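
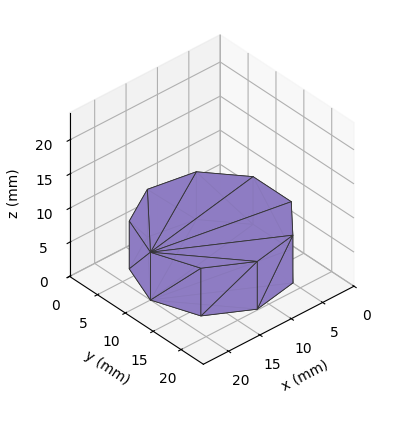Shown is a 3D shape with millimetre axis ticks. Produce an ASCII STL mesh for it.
Reading the render: the shape is a regular 9-sided prism (a cylinder approximated with 9 flat sides), circumscribed radius ≈ 10 mm, height ≈ 7 mm (dimensions read to the nearest mm from the axis ticks). For the STL, each face is triangulated and given an outward normal.

solid part
  facet normal 0.0000 0.0000 -1.0000
    outer loop
      vertex 11.736 19.848 0.000
      vertex 17.660 16.428 0.000
      vertex 20.000 10.000 0.000
    endloop
  endfacet
  facet normal 0.0000 0.0000 -1.0000
    outer loop
      vertex 5.000 18.660 0.000
      vertex 11.736 19.848 0.000
      vertex 20.000 10.000 0.000
    endloop
  endfacet
  facet normal 0.0000 0.0000 -1.0000
    outer loop
      vertex 0.603 13.420 0.000
      vertex 5.000 18.660 0.000
      vertex 20.000 10.000 0.000
    endloop
  endfacet
  facet normal 0.0000 0.0000 -1.0000
    outer loop
      vertex 0.603 6.580 0.000
      vertex 0.603 13.420 0.000
      vertex 20.000 10.000 0.000
    endloop
  endfacet
  facet normal 0.0000 0.0000 -1.0000
    outer loop
      vertex 5.000 1.340 0.000
      vertex 0.603 6.580 0.000
      vertex 20.000 10.000 0.000
    endloop
  endfacet
  facet normal 0.0000 0.0000 -1.0000
    outer loop
      vertex 11.736 0.152 0.000
      vertex 5.000 1.340 0.000
      vertex 20.000 10.000 0.000
    endloop
  endfacet
  facet normal 0.0000 0.0000 -1.0000
    outer loop
      vertex 17.660 3.572 0.000
      vertex 11.736 0.152 0.000
      vertex 20.000 10.000 0.000
    endloop
  endfacet
  facet normal 0.0000 0.0000 1.0000
    outer loop
      vertex 20.000 10.000 7.000
      vertex 17.660 16.428 7.000
      vertex 11.736 19.848 7.000
    endloop
  endfacet
  facet normal 0.0000 0.0000 1.0000
    outer loop
      vertex 20.000 10.000 7.000
      vertex 11.736 19.848 7.000
      vertex 5.000 18.660 7.000
    endloop
  endfacet
  facet normal 0.0000 0.0000 1.0000
    outer loop
      vertex 20.000 10.000 7.000
      vertex 5.000 18.660 7.000
      vertex 0.603 13.420 7.000
    endloop
  endfacet
  facet normal 0.0000 0.0000 1.0000
    outer loop
      vertex 20.000 10.000 7.000
      vertex 0.603 13.420 7.000
      vertex 0.603 6.580 7.000
    endloop
  endfacet
  facet normal 0.0000 0.0000 1.0000
    outer loop
      vertex 20.000 10.000 7.000
      vertex 0.603 6.580 7.000
      vertex 5.000 1.340 7.000
    endloop
  endfacet
  facet normal 0.0000 0.0000 1.0000
    outer loop
      vertex 20.000 10.000 7.000
      vertex 5.000 1.340 7.000
      vertex 11.736 0.152 7.000
    endloop
  endfacet
  facet normal 0.0000 0.0000 1.0000
    outer loop
      vertex 20.000 10.000 7.000
      vertex 11.736 0.152 7.000
      vertex 17.660 3.572 7.000
    endloop
  endfacet
  facet normal 0.9397 0.3421 0.0000
    outer loop
      vertex 20.000 10.000 0.000
      vertex 17.660 16.428 0.000
      vertex 17.660 16.428 7.000
    endloop
  endfacet
  facet normal 0.9397 0.3421 0.0000
    outer loop
      vertex 20.000 10.000 0.000
      vertex 17.660 16.428 7.000
      vertex 20.000 10.000 7.000
    endloop
  endfacet
  facet normal 0.5000 0.8660 0.0000
    outer loop
      vertex 17.660 16.428 0.000
      vertex 11.736 19.848 0.000
      vertex 11.736 19.848 7.000
    endloop
  endfacet
  facet normal 0.5000 0.8660 0.0000
    outer loop
      vertex 17.660 16.428 0.000
      vertex 11.736 19.848 7.000
      vertex 17.660 16.428 7.000
    endloop
  endfacet
  facet normal -0.1737 0.9848 0.0000
    outer loop
      vertex 11.736 19.848 0.000
      vertex 5.000 18.660 0.000
      vertex 5.000 18.660 7.000
    endloop
  endfacet
  facet normal -0.1737 0.9848 0.0000
    outer loop
      vertex 11.736 19.848 0.000
      vertex 5.000 18.660 7.000
      vertex 11.736 19.848 7.000
    endloop
  endfacet
  facet normal -0.7660 0.6428 0.0000
    outer loop
      vertex 5.000 18.660 0.000
      vertex 0.603 13.420 0.000
      vertex 0.603 13.420 7.000
    endloop
  endfacet
  facet normal -0.7660 0.6428 0.0000
    outer loop
      vertex 5.000 18.660 0.000
      vertex 0.603 13.420 7.000
      vertex 5.000 18.660 7.000
    endloop
  endfacet
  facet normal -1.0000 0.0000 0.0000
    outer loop
      vertex 0.603 13.420 0.000
      vertex 0.603 6.580 0.000
      vertex 0.603 6.580 7.000
    endloop
  endfacet
  facet normal -1.0000 0.0000 0.0000
    outer loop
      vertex 0.603 13.420 0.000
      vertex 0.603 6.580 7.000
      vertex 0.603 13.420 7.000
    endloop
  endfacet
  facet normal -0.7660 -0.6428 0.0000
    outer loop
      vertex 0.603 6.580 0.000
      vertex 5.000 1.340 0.000
      vertex 5.000 1.340 7.000
    endloop
  endfacet
  facet normal -0.7660 -0.6428 0.0000
    outer loop
      vertex 0.603 6.580 0.000
      vertex 5.000 1.340 7.000
      vertex 0.603 6.580 7.000
    endloop
  endfacet
  facet normal -0.1737 -0.9848 0.0000
    outer loop
      vertex 5.000 1.340 0.000
      vertex 11.736 0.152 0.000
      vertex 11.736 0.152 7.000
    endloop
  endfacet
  facet normal -0.1737 -0.9848 0.0000
    outer loop
      vertex 5.000 1.340 0.000
      vertex 11.736 0.152 7.000
      vertex 5.000 1.340 7.000
    endloop
  endfacet
  facet normal 0.5000 -0.8660 0.0000
    outer loop
      vertex 11.736 0.152 0.000
      vertex 17.660 3.572 0.000
      vertex 17.660 3.572 7.000
    endloop
  endfacet
  facet normal 0.5000 -0.8660 0.0000
    outer loop
      vertex 11.736 0.152 0.000
      vertex 17.660 3.572 7.000
      vertex 11.736 0.152 7.000
    endloop
  endfacet
  facet normal 0.9397 -0.3421 0.0000
    outer loop
      vertex 17.660 3.572 0.000
      vertex 20.000 10.000 0.000
      vertex 20.000 10.000 7.000
    endloop
  endfacet
  facet normal 0.9397 -0.3421 0.0000
    outer loop
      vertex 17.660 3.572 0.000
      vertex 20.000 10.000 7.000
      vertex 17.660 3.572 7.000
    endloop
  endfacet
endsolid part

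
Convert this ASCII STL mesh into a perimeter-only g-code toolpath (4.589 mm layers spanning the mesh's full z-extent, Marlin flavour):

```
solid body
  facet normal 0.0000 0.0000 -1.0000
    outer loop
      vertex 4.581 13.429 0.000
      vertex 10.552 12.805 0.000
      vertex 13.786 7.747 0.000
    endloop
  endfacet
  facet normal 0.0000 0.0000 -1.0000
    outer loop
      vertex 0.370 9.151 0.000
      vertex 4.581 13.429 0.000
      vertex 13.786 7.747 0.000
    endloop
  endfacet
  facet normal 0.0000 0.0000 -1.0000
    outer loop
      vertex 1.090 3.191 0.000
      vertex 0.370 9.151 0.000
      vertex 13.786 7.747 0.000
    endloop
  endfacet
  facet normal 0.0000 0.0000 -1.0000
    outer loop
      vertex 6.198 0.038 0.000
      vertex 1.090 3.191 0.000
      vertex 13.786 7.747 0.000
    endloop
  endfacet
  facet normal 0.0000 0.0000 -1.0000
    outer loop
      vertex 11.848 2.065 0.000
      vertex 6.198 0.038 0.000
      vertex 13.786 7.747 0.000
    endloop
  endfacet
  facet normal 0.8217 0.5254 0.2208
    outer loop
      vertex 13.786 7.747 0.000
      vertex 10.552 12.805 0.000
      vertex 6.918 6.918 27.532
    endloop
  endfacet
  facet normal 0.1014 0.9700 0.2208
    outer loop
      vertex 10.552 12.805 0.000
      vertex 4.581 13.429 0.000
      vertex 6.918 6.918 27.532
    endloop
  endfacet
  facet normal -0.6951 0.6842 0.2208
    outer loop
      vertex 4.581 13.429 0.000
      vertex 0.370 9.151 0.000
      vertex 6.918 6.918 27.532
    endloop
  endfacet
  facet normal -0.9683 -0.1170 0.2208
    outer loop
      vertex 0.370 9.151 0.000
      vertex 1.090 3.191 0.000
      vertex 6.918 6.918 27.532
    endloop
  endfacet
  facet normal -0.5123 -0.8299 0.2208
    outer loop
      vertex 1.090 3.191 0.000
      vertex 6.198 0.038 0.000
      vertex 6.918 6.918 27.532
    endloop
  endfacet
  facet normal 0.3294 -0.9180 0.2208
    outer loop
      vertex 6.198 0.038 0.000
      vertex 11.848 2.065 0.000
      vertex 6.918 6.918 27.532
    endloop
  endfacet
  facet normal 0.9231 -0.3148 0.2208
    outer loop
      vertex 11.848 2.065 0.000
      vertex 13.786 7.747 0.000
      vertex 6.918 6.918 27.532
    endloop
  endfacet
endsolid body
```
; perimeter-only toolpath
G21 ; units = mm
G90 ; absolute positioning
G28 ; home
; layer 1
G0 Z4.589
G0 X12.641 Y7.609
G1 X9.946 Y11.824
G1 X4.971 Y12.344
G1 X1.461 Y8.779
G1 X2.061 Y3.812
G1 X6.318 Y1.185
G1 X11.026 Y2.874
G1 X12.641 Y7.609
; layer 2
G0 Z9.177
G0 X11.497 Y7.471
G1 X9.341 Y10.843
G1 X5.360 Y11.259
G1 X2.553 Y8.407
G1 X3.033 Y4.433
G1 X6.438 Y2.331
G1 X10.205 Y3.683
G1 X11.497 Y7.471
; layer 3
G0 Z13.766
G0 X10.352 Y7.332
G1 X8.735 Y9.861
G1 X5.750 Y10.174
G1 X3.644 Y8.034
G1 X4.004 Y5.054
G1 X6.558 Y3.478
G1 X9.383 Y4.492
G1 X10.352 Y7.332
; layer 4
G0 Z18.355
G0 X9.207 Y7.194
G1 X8.129 Y8.880
G1 X6.139 Y9.088
G1 X4.735 Y7.662
G1 X4.975 Y5.676
G1 X6.678 Y4.625
G1 X8.561 Y5.300
G1 X9.207 Y7.194
; layer 5
G0 Z22.943
G0 X8.063 Y7.056
G1 X7.524 Y7.899
G1 X6.529 Y8.003
G1 X5.827 Y7.290
G1 X5.947 Y6.297
G1 X6.798 Y5.771
G1 X7.740 Y6.109
G1 X8.063 Y7.056
M2 ; end

The solid is a regular 7-sided pyramid, base circumscribed radius ≈ 6.92 mm, apex at z ≈ 27.5 mm. Slicing at Δz = 4.589 mm — 6 equal slices spanning the solid's height, so layer i sits at z = i·h/6 — gives 5 non-empty perimeters. Each is a 7-segment closed polygon; G0 lifts to the layer z and rapids to the start vertex, then G1 traces the edges. The cross-section shrinks linearly with z (the slice at the apex is degenerate and omitted).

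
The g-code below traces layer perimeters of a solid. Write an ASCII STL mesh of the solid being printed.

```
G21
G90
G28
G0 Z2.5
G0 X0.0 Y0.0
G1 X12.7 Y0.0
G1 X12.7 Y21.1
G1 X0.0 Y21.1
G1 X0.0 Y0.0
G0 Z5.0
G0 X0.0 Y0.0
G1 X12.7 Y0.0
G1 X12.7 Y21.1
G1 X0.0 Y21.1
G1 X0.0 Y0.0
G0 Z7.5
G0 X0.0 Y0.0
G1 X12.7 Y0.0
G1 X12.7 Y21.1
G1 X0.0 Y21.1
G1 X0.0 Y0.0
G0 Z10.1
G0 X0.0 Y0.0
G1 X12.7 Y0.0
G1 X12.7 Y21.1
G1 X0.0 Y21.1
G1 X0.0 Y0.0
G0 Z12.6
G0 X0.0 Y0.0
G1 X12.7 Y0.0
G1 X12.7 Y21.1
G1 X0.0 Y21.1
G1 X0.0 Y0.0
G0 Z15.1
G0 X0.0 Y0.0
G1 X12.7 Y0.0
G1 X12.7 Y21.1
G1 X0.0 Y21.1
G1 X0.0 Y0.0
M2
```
solid part
  facet normal 0.0000 0.0000 -1.0000
    outer loop
      vertex 12.7 21.1 0.0
      vertex 12.7 0.0 0.0
      vertex 0.0 0.0 0.0
    endloop
  endfacet
  facet normal 0.0000 0.0000 -1.0000
    outer loop
      vertex 0.0 21.1 0.0
      vertex 12.7 21.1 0.0
      vertex 0.0 0.0 0.0
    endloop
  endfacet
  facet normal 0.0000 0.0000 1.0000
    outer loop
      vertex 0.0 0.0 15.1
      vertex 12.7 0.0 15.1
      vertex 12.7 21.1 15.1
    endloop
  endfacet
  facet normal 0.0000 0.0000 1.0000
    outer loop
      vertex 0.0 0.0 15.1
      vertex 12.7 21.1 15.1
      vertex 0.0 21.1 15.1
    endloop
  endfacet
  facet normal 0.0000 -1.0000 0.0000
    outer loop
      vertex 0.0 0.0 0.0
      vertex 12.7 0.0 0.0
      vertex 12.7 0.0 15.1
    endloop
  endfacet
  facet normal 0.0000 -1.0000 0.0000
    outer loop
      vertex 0.0 0.0 0.0
      vertex 12.7 0.0 15.1
      vertex 0.0 0.0 15.1
    endloop
  endfacet
  facet normal 0.0000 1.0000 0.0000
    outer loop
      vertex 12.7 21.1 15.1
      vertex 12.7 21.1 0.0
      vertex 0.0 21.1 0.0
    endloop
  endfacet
  facet normal 0.0000 1.0000 0.0000
    outer loop
      vertex 0.0 21.1 15.1
      vertex 12.7 21.1 15.1
      vertex 0.0 21.1 0.0
    endloop
  endfacet
  facet normal -1.0000 0.0000 0.0000
    outer loop
      vertex 0.0 21.1 15.1
      vertex 0.0 21.1 0.0
      vertex 0.0 0.0 0.0
    endloop
  endfacet
  facet normal -1.0000 0.0000 0.0000
    outer loop
      vertex 0.0 0.0 15.1
      vertex 0.0 21.1 15.1
      vertex 0.0 0.0 0.0
    endloop
  endfacet
  facet normal 1.0000 0.0000 0.0000
    outer loop
      vertex 12.7 0.0 0.0
      vertex 12.7 21.1 0.0
      vertex 12.7 21.1 15.1
    endloop
  endfacet
  facet normal 1.0000 0.0000 0.0000
    outer loop
      vertex 12.7 0.0 0.0
      vertex 12.7 21.1 15.1
      vertex 12.7 0.0 15.1
    endloop
  endfacet
endsolid part

The G0 Z moves step by Δz≈2.5 mm. Every layer's G1 loop is the same polygon, so the solid is a straight extrusion of it from z=0 to z≈15.1. Closing with flat bottom and top caps and triangulating gives 12 facets — a rectangular box, roughly 12.7 × 21.1 mm footprint and 15.1 mm tall.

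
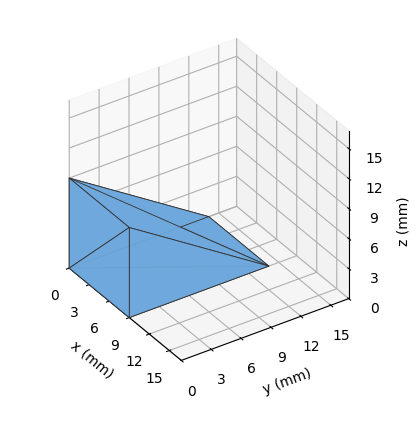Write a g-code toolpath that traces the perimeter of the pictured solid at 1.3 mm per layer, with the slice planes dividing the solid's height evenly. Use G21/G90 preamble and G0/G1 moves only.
Reading the render: the shape is a wedge (ramp): 9 × 14 mm base, rising to 9 mm along the y=0 edge and sloping linearly to z=0 at y=14 (dimensions read to the nearest mm from the axis ticks). For the g-code, the solid's height is divided into equal slices at the stated Δz and each level perimeter traced with G1 moves after a G0 lift.

; perimeter-only toolpath
G21 ; units = mm
G90 ; absolute positioning
G28 ; home
; layer 1
G0 Z1.3
G0 X0.0 Y0.0
G1 X9.0 Y0.0
G1 X9.0 Y12.0
G1 X0.0 Y12.0
G1 X0.0 Y0.0
; layer 2
G0 Z2.6
G0 X0.0 Y0.0
G1 X9.0 Y0.0
G1 X9.0 Y10.0
G1 X0.0 Y10.0
G1 X0.0 Y0.0
; layer 3
G0 Z3.9
G0 X0.0 Y0.0
G1 X9.0 Y0.0
G1 X9.0 Y8.0
G1 X0.0 Y8.0
G1 X0.0 Y0.0
; layer 4
G0 Z5.1
G0 X0.0 Y0.0
G1 X9.0 Y0.0
G1 X9.0 Y6.0
G1 X0.0 Y6.0
G1 X0.0 Y0.0
; layer 5
G0 Z6.4
G0 X0.0 Y0.0
G1 X9.0 Y0.0
G1 X9.0 Y4.0
G1 X0.0 Y4.0
G1 X0.0 Y0.0
; layer 6
G0 Z7.7
G0 X0.0 Y0.0
G1 X9.0 Y0.0
G1 X9.0 Y2.0
G1 X0.0 Y2.0
G1 X0.0 Y0.0
M2 ; end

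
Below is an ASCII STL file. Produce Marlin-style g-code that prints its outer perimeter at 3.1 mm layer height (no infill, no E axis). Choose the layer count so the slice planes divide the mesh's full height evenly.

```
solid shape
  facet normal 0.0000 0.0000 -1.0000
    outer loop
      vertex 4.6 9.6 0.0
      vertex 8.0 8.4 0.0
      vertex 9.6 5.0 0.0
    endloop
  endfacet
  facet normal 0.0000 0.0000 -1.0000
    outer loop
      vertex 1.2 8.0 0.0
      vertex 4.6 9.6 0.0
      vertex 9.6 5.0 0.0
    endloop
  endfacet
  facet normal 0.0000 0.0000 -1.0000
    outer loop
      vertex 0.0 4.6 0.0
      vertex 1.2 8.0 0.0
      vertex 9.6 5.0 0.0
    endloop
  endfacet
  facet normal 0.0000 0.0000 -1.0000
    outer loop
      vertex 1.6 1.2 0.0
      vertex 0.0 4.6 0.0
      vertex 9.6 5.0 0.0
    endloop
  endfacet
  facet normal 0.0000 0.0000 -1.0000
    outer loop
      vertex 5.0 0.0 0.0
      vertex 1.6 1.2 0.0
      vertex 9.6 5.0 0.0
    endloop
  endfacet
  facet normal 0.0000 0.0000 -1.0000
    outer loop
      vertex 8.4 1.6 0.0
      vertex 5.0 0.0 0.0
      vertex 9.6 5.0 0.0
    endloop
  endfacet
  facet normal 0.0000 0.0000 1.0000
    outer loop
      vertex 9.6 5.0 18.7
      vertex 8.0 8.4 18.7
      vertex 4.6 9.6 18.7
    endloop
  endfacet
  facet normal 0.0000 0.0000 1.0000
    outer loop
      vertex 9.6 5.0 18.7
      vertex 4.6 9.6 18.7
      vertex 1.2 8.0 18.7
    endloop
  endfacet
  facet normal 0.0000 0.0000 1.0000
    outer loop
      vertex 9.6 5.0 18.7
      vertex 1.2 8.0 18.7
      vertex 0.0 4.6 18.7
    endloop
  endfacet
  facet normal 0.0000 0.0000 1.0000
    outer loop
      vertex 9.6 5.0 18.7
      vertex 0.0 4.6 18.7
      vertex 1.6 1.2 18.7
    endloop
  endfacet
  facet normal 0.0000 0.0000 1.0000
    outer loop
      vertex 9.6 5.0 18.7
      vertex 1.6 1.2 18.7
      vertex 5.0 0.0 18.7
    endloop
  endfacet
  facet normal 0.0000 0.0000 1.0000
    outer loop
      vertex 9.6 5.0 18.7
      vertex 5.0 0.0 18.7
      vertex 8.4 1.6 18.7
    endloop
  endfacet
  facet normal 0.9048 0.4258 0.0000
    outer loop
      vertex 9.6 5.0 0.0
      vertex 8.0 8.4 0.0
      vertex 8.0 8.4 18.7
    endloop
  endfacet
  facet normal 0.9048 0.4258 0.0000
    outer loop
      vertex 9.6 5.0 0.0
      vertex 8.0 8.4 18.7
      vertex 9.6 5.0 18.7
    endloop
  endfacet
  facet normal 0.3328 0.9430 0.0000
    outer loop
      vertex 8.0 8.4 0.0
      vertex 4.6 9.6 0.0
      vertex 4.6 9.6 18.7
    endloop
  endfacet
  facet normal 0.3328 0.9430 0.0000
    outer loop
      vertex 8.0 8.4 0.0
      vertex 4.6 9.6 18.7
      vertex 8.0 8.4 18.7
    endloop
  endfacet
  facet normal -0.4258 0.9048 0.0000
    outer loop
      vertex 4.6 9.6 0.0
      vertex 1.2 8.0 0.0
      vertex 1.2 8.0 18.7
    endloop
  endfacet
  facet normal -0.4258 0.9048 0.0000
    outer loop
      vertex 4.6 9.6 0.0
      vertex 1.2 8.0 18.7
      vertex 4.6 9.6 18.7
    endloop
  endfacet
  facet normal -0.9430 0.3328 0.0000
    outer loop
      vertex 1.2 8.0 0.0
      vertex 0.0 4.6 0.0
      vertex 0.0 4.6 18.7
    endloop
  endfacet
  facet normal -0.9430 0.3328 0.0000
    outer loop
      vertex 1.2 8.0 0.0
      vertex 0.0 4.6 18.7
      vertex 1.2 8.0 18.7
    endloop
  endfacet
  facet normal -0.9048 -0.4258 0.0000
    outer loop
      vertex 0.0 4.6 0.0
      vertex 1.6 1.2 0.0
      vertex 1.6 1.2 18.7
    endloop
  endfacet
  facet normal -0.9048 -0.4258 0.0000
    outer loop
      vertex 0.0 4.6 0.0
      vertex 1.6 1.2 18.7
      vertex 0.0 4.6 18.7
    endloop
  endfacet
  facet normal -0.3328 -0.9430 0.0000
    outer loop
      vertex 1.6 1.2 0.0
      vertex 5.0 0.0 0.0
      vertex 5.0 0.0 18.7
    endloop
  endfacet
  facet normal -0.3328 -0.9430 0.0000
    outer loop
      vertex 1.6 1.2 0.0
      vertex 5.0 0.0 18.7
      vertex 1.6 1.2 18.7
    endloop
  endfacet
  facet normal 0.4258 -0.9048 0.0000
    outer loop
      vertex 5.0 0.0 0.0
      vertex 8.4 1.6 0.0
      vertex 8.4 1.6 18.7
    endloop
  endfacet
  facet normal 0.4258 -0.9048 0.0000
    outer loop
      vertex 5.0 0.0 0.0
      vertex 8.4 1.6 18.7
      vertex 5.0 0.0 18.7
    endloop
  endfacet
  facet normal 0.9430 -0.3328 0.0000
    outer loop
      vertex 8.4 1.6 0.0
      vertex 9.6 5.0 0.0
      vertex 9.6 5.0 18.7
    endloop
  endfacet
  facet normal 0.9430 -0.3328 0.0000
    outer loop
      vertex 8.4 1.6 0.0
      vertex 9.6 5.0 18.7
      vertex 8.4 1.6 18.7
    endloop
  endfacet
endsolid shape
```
; perimeter-only toolpath
G21 ; units = mm
G90 ; absolute positioning
G28 ; home
; layer 1
G0 Z3.1
G0 X9.6 Y5.0
G1 X8.0 Y8.4
G1 X4.6 Y9.6
G1 X1.2 Y8.0
G1 X0.0 Y4.6
G1 X1.6 Y1.2
G1 X5.0 Y0.0
G1 X8.4 Y1.6
G1 X9.6 Y5.0
; layer 2
G0 Z6.2
G0 X9.6 Y5.0
G1 X8.0 Y8.4
G1 X4.6 Y9.6
G1 X1.2 Y8.0
G1 X0.0 Y4.6
G1 X1.6 Y1.2
G1 X5.0 Y0.0
G1 X8.4 Y1.6
G1 X9.6 Y5.0
; layer 3
G0 Z9.3
G0 X9.6 Y5.0
G1 X8.0 Y8.4
G1 X4.6 Y9.6
G1 X1.2 Y8.0
G1 X0.0 Y4.6
G1 X1.6 Y1.2
G1 X5.0 Y0.0
G1 X8.4 Y1.6
G1 X9.6 Y5.0
; layer 4
G0 Z12.5
G0 X9.6 Y5.0
G1 X8.0 Y8.4
G1 X4.6 Y9.6
G1 X1.2 Y8.0
G1 X0.0 Y4.6
G1 X1.6 Y1.2
G1 X5.0 Y0.0
G1 X8.4 Y1.6
G1 X9.6 Y5.0
; layer 5
G0 Z15.6
G0 X9.6 Y5.0
G1 X8.0 Y8.4
G1 X4.6 Y9.6
G1 X1.2 Y8.0
G1 X0.0 Y4.6
G1 X1.6 Y1.2
G1 X5.0 Y0.0
G1 X8.4 Y1.6
G1 X9.6 Y5.0
; layer 6
G0 Z18.7
G0 X9.6 Y5.0
G1 X8.0 Y8.4
G1 X4.6 Y9.6
G1 X1.2 Y8.0
G1 X0.0 Y4.6
G1 X1.6 Y1.2
G1 X5.0 Y0.0
G1 X8.4 Y1.6
G1 X9.6 Y5.0
M2 ; end

The solid is a regular 8-sided prism (a cylinder approximated with 8 flat sides), circumscribed radius ≈ 4.8 mm, height ≈ 18.7 mm. Slicing at Δz = 3.1 mm — 6 equal slices spanning the solid's height, so layer i sits at z = i·h/6 — gives 6 non-empty perimeters. Each is a 8-segment closed polygon; G0 lifts to the layer z and rapids to the start vertex, then G1 traces the edges.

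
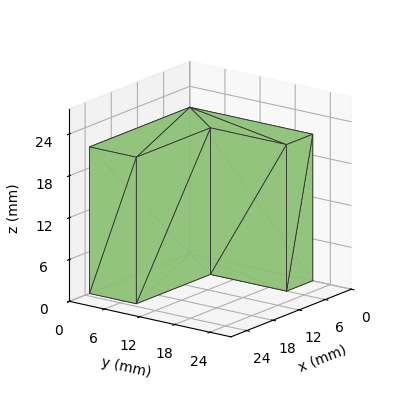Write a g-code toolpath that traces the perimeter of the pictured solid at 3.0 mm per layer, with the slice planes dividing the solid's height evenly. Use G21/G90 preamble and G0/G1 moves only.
Reading the render: the shape is an L-shaped prism: outer 23 × 21 mm, arm thicknesses ≈ 8 mm (horizontal) and 6 mm (vertical), extruded 21 mm in z (dimensions read to the nearest mm from the axis ticks). For the g-code, the solid's height is divided into equal slices at the stated Δz and each level perimeter traced with G1 moves after a G0 lift.

; perimeter-only toolpath
G21 ; units = mm
G90 ; absolute positioning
G28 ; home
; layer 1
G0 Z3.0
G0 X0.0 Y0.0
G1 X23.0 Y0.0
G1 X23.0 Y8.0
G1 X6.0 Y8.0
G1 X6.0 Y21.0
G1 X0.0 Y21.0
G1 X0.0 Y0.0
; layer 2
G0 Z6.0
G0 X0.0 Y0.0
G1 X23.0 Y0.0
G1 X23.0 Y8.0
G1 X6.0 Y8.0
G1 X6.0 Y21.0
G1 X0.0 Y21.0
G1 X0.0 Y0.0
; layer 3
G0 Z9.0
G0 X0.0 Y0.0
G1 X23.0 Y0.0
G1 X23.0 Y8.0
G1 X6.0 Y8.0
G1 X6.0 Y21.0
G1 X0.0 Y21.0
G1 X0.0 Y0.0
; layer 4
G0 Z12.0
G0 X0.0 Y0.0
G1 X23.0 Y0.0
G1 X23.0 Y8.0
G1 X6.0 Y8.0
G1 X6.0 Y21.0
G1 X0.0 Y21.0
G1 X0.0 Y0.0
; layer 5
G0 Z15.0
G0 X0.0 Y0.0
G1 X23.0 Y0.0
G1 X23.0 Y8.0
G1 X6.0 Y8.0
G1 X6.0 Y21.0
G1 X0.0 Y21.0
G1 X0.0 Y0.0
; layer 6
G0 Z18.0
G0 X0.0 Y0.0
G1 X23.0 Y0.0
G1 X23.0 Y8.0
G1 X6.0 Y8.0
G1 X6.0 Y21.0
G1 X0.0 Y21.0
G1 X0.0 Y0.0
; layer 7
G0 Z21.0
G0 X0.0 Y0.0
G1 X23.0 Y0.0
G1 X23.0 Y8.0
G1 X6.0 Y8.0
G1 X6.0 Y21.0
G1 X0.0 Y21.0
G1 X0.0 Y0.0
M2 ; end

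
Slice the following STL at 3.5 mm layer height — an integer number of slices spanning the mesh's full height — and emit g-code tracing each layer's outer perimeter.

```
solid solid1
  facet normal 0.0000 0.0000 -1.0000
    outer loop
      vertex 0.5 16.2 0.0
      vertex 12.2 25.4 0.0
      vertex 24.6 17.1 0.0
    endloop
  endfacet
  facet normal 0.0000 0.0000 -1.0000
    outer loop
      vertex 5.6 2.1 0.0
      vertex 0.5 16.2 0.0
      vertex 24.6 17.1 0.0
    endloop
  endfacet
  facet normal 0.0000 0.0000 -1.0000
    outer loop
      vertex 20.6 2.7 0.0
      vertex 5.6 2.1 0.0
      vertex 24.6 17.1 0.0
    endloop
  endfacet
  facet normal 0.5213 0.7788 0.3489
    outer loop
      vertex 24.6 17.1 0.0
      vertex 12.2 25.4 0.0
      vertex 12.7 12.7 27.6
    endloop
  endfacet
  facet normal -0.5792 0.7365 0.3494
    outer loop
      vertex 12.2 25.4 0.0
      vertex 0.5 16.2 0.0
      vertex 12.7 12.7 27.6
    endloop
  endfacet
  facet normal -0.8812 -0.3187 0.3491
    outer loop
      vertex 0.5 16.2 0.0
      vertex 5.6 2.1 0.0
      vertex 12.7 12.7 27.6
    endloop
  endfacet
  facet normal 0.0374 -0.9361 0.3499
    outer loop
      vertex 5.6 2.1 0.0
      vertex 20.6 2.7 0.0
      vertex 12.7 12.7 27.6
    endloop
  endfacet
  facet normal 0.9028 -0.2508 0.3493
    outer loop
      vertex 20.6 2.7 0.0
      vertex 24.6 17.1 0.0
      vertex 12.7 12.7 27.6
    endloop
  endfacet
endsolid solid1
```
; perimeter-only toolpath
G21 ; units = mm
G90 ; absolute positioning
G28 ; home
; layer 1
G0 Z3.5
G0 X23.1 Y16.6
G1 X12.3 Y23.8
G1 X2.0 Y15.8
G1 X6.5 Y3.4
G1 X19.6 Y4.0
G1 X23.1 Y16.6
; layer 2
G0 Z6.9
G0 X21.6 Y16.0
G1 X12.3 Y22.2
G1 X3.5 Y15.3
G1 X7.4 Y4.8
G1 X18.6 Y5.2
G1 X21.6 Y16.0
; layer 3
G0 Z10.4
G0 X20.1 Y15.4
G1 X12.4 Y20.6
G1 X5.1 Y14.9
G1 X8.3 Y6.1
G1 X17.6 Y6.4
G1 X20.1 Y15.4
; layer 4
G0 Z13.8
G0 X18.6 Y14.9
G1 X12.4 Y19.0
G1 X6.6 Y14.4
G1 X9.1 Y7.4
G1 X16.6 Y7.7
G1 X18.6 Y14.9
; layer 5
G0 Z17.2
G0 X17.2 Y14.4
G1 X12.5 Y17.5
G1 X8.1 Y14.0
G1 X10.0 Y8.7
G1 X15.7 Y8.9
G1 X17.2 Y14.4
; layer 6
G0 Z20.7
G0 X15.7 Y13.8
G1 X12.6 Y15.9
G1 X9.7 Y13.6
G1 X10.9 Y10.1
G1 X14.7 Y10.2
G1 X15.7 Y13.8
; layer 7
G0 Z24.2
G0 X14.2 Y13.2
G1 X12.6 Y14.3
G1 X11.2 Y13.1
G1 X11.8 Y11.4
G1 X13.7 Y11.4
G1 X14.2 Y13.2
M2 ; end

The solid is a regular 5-sided pyramid, base circumscribed radius ≈ 12.7 mm, apex at z ≈ 27.6 mm. Slicing at Δz = 3.5 mm — 8 equal slices spanning the solid's height, so layer i sits at z = i·h/8 — gives 7 non-empty perimeters. Each is a 5-segment closed polygon; G0 lifts to the layer z and rapids to the start vertex, then G1 traces the edges. The cross-section shrinks linearly with z (the slice at the apex is degenerate and omitted).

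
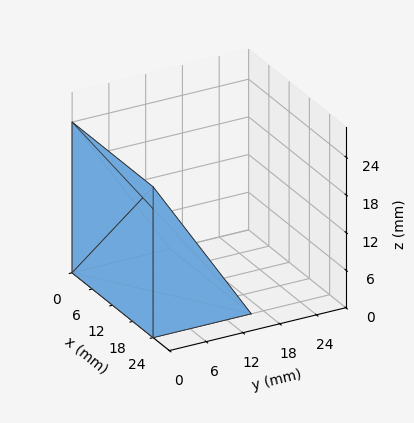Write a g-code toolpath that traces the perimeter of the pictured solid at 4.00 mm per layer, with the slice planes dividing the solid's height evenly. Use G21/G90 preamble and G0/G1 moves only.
Reading the render: the shape is a wedge (ramp): 24 × 16 mm base, rising to 24 mm along the y=0 edge and sloping linearly to z=0 at y=16 (dimensions read to the nearest mm from the axis ticks). For the g-code, the solid's height is divided into equal slices at the stated Δz and each level perimeter traced with G1 moves after a G0 lift.

; perimeter-only toolpath
G21 ; units = mm
G90 ; absolute positioning
G28 ; home
; layer 1
G0 Z4.00
G0 X0.00 Y0.00
G1 X24.00 Y0.00
G1 X24.00 Y13.33
G1 X0.00 Y13.33
G1 X0.00 Y0.00
; layer 2
G0 Z8.00
G0 X0.00 Y0.00
G1 X24.00 Y0.00
G1 X24.00 Y10.67
G1 X0.00 Y10.67
G1 X0.00 Y0.00
; layer 3
G0 Z12.00
G0 X0.00 Y0.00
G1 X24.00 Y0.00
G1 X24.00 Y8.00
G1 X0.00 Y8.00
G1 X0.00 Y0.00
; layer 4
G0 Z16.00
G0 X0.00 Y0.00
G1 X24.00 Y0.00
G1 X24.00 Y5.33
G1 X0.00 Y5.33
G1 X0.00 Y0.00
; layer 5
G0 Z20.00
G0 X0.00 Y0.00
G1 X24.00 Y0.00
G1 X24.00 Y2.67
G1 X0.00 Y2.67
G1 X0.00 Y0.00
M2 ; end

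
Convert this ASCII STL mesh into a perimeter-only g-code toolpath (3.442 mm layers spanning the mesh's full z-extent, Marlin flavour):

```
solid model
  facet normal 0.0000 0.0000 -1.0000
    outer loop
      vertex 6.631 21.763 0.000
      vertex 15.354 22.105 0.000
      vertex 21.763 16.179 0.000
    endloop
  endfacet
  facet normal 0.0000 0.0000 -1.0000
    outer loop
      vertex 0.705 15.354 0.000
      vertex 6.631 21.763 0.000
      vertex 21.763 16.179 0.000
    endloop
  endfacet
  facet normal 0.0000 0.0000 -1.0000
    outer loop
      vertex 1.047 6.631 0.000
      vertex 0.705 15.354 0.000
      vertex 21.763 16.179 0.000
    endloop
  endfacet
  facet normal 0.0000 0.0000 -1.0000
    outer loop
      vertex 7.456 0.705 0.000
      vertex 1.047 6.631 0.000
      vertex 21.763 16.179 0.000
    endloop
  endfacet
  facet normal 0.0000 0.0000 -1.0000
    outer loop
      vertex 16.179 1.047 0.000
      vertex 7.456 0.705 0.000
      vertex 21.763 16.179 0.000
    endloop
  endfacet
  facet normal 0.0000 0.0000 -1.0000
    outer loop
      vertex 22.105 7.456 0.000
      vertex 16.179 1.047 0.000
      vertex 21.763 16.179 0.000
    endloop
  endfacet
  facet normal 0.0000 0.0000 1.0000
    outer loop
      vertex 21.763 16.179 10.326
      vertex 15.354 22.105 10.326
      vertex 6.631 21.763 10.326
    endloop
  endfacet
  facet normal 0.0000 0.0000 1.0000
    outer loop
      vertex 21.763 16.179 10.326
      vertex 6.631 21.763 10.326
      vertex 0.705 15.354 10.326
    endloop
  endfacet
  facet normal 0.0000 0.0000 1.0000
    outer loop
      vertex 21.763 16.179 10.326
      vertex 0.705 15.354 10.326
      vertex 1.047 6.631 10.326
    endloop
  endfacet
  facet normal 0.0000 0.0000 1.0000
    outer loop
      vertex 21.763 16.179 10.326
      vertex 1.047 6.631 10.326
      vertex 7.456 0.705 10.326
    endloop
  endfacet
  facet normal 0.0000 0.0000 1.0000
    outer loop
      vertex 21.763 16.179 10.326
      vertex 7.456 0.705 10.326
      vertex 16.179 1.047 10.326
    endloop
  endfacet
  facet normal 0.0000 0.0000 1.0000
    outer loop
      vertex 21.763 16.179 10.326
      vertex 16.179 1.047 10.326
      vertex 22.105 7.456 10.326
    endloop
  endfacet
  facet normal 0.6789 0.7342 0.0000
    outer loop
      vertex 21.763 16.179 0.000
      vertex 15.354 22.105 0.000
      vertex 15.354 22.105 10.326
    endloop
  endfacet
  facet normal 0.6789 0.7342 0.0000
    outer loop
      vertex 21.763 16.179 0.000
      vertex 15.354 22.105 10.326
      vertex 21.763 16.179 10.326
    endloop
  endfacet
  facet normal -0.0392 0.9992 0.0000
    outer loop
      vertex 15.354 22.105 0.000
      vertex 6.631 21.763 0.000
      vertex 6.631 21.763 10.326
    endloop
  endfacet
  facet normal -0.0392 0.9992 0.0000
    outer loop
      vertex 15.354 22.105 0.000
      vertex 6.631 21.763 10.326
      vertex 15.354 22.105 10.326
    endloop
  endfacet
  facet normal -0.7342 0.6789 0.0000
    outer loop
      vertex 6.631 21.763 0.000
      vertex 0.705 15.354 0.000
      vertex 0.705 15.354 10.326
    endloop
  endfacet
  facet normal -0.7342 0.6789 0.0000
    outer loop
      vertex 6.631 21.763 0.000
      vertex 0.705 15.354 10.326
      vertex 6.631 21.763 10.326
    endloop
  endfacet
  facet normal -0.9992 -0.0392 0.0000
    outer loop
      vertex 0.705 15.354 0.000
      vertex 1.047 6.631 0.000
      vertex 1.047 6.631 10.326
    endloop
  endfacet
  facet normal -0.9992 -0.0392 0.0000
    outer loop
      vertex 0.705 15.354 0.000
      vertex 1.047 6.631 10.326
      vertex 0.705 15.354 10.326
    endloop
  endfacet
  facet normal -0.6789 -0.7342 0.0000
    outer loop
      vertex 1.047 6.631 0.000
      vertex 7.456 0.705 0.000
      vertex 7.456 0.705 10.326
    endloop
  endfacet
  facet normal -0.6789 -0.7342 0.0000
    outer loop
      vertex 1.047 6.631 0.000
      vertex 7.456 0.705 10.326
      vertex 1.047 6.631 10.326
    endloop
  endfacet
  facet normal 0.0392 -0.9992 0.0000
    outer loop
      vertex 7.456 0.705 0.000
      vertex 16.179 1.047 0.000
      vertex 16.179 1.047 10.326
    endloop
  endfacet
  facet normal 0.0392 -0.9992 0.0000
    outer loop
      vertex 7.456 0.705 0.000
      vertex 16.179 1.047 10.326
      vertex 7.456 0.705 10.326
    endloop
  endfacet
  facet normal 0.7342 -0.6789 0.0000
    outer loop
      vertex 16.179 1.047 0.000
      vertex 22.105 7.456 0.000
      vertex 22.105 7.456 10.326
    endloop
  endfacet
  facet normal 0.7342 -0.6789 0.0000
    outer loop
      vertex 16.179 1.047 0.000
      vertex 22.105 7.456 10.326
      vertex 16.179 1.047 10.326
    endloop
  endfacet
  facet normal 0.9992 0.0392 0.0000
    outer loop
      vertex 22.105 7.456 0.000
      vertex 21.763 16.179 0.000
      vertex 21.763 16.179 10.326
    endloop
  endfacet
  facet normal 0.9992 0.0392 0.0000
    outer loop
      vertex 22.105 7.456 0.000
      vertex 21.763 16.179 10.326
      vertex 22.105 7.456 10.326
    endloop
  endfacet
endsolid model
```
; perimeter-only toolpath
G21 ; units = mm
G90 ; absolute positioning
G28 ; home
; layer 1
G0 Z3.442
G0 X21.763 Y16.179
G1 X15.354 Y22.105
G1 X6.631 Y21.763
G1 X0.705 Y15.354
G1 X1.047 Y6.631
G1 X7.456 Y0.705
G1 X16.179 Y1.047
G1 X22.105 Y7.456
G1 X21.763 Y16.179
; layer 2
G0 Z6.884
G0 X21.763 Y16.179
G1 X15.354 Y22.105
G1 X6.631 Y21.763
G1 X0.705 Y15.354
G1 X1.047 Y6.631
G1 X7.456 Y0.705
G1 X16.179 Y1.047
G1 X22.105 Y7.456
G1 X21.763 Y16.179
; layer 3
G0 Z10.326
G0 X21.763 Y16.179
G1 X15.354 Y22.105
G1 X6.631 Y21.763
G1 X0.705 Y15.354
G1 X1.047 Y6.631
G1 X7.456 Y0.705
G1 X16.179 Y1.047
G1 X22.105 Y7.456
G1 X21.763 Y16.179
M2 ; end

The solid is a regular 8-sided prism (a cylinder approximated with 8 flat sides), circumscribed radius ≈ 11.4 mm, height ≈ 10.3 mm. Slicing at Δz = 3.442 mm — 3 equal slices spanning the solid's height, so layer i sits at z = i·h/3 — gives 3 non-empty perimeters. Each is a 8-segment closed polygon; G0 lifts to the layer z and rapids to the start vertex, then G1 traces the edges.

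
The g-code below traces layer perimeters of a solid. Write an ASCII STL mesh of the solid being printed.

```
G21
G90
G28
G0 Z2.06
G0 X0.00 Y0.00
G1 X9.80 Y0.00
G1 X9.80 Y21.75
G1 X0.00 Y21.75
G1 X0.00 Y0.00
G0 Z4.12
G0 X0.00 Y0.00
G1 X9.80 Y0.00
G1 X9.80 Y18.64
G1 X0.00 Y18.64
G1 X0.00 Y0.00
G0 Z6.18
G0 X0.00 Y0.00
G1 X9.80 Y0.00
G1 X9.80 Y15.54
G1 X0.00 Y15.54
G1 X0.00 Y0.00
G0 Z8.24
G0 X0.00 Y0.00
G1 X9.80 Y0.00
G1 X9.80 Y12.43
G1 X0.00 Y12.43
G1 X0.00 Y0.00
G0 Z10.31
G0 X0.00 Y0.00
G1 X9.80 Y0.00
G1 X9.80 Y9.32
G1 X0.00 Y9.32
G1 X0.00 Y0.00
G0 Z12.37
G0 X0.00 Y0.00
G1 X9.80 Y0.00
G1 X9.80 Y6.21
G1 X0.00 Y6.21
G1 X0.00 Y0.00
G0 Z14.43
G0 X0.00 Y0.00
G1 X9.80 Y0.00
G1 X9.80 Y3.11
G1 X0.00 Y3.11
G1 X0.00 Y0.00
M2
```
solid part
  facet normal 0.0000 0.0000 -1.0000
    outer loop
      vertex 9.80 24.86 0.00
      vertex 9.80 0.00 0.00
      vertex 0.00 0.00 0.00
    endloop
  endfacet
  facet normal 0.0000 0.0000 -1.0000
    outer loop
      vertex 0.00 24.86 0.00
      vertex 9.80 24.86 0.00
      vertex 0.00 0.00 0.00
    endloop
  endfacet
  facet normal 0.0000 -1.0000 0.0000
    outer loop
      vertex 0.00 0.00 0.00
      vertex 9.80 0.00 0.00
      vertex 9.80 0.00 16.49
    endloop
  endfacet
  facet normal 0.0000 -1.0000 0.0000
    outer loop
      vertex 0.00 0.00 0.00
      vertex 9.80 0.00 16.49
      vertex 0.00 0.00 16.49
    endloop
  endfacet
  facet normal 0.0000 0.5528 0.8333
    outer loop
      vertex 0.00 0.00 16.49
      vertex 9.80 0.00 16.49
      vertex 9.80 24.86 0.00
    endloop
  endfacet
  facet normal 0.0000 0.5528 0.8333
    outer loop
      vertex 0.00 0.00 16.49
      vertex 9.80 24.86 0.00
      vertex 0.00 24.86 0.00
    endloop
  endfacet
  facet normal -1.0000 0.0000 0.0000
    outer loop
      vertex 0.00 0.00 16.49
      vertex 0.00 24.86 0.00
      vertex 0.00 0.00 0.00
    endloop
  endfacet
  facet normal 1.0000 0.0000 0.0000
    outer loop
      vertex 9.80 0.00 0.00
      vertex 9.80 24.86 0.00
      vertex 9.80 0.00 16.49
    endloop
  endfacet
endsolid part

The G0 Z moves step by Δz≈2.06 mm. The G1 loops shrink linearly with z, so the solid tapers from its base footprint up to z≈16.5. Closing with a flat bottom cap and the tapered top and triangulating gives 8 facets — a wedge (ramp): 9.8 × 24.9 mm base, rising to 16.5 mm along the y=0 edge and sloping linearly to z=0 at y=24.9.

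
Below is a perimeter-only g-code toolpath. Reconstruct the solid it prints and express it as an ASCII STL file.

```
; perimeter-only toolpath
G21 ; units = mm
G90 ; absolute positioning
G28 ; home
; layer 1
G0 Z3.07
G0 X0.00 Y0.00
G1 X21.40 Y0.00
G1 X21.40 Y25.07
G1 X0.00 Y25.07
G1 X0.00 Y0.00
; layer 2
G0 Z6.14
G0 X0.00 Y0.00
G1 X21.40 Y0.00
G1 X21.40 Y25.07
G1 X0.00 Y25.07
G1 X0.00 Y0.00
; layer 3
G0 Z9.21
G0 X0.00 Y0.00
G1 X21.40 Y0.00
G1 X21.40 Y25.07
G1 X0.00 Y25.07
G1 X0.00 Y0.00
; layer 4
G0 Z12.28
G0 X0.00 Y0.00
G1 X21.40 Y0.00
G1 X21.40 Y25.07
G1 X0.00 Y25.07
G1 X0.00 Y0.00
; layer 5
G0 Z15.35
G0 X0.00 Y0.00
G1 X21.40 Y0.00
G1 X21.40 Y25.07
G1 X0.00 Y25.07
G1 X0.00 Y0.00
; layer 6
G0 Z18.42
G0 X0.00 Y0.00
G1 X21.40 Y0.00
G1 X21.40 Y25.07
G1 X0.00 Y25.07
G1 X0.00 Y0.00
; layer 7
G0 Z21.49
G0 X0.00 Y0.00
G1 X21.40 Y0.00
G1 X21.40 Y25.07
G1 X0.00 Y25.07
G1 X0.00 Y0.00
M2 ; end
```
solid part
  facet normal 0.0000 0.0000 -1.0000
    outer loop
      vertex 21.40 25.07 0.00
      vertex 21.40 0.00 0.00
      vertex 0.00 0.00 0.00
    endloop
  endfacet
  facet normal 0.0000 0.0000 -1.0000
    outer loop
      vertex 0.00 25.07 0.00
      vertex 21.40 25.07 0.00
      vertex 0.00 0.00 0.00
    endloop
  endfacet
  facet normal 0.0000 0.0000 1.0000
    outer loop
      vertex 0.00 0.00 21.49
      vertex 21.40 0.00 21.49
      vertex 21.40 25.07 21.49
    endloop
  endfacet
  facet normal 0.0000 0.0000 1.0000
    outer loop
      vertex 0.00 0.00 21.49
      vertex 21.40 25.07 21.49
      vertex 0.00 25.07 21.49
    endloop
  endfacet
  facet normal 0.0000 -1.0000 0.0000
    outer loop
      vertex 0.00 0.00 0.00
      vertex 21.40 0.00 0.00
      vertex 21.40 0.00 21.49
    endloop
  endfacet
  facet normal 0.0000 -1.0000 0.0000
    outer loop
      vertex 0.00 0.00 0.00
      vertex 21.40 0.00 21.49
      vertex 0.00 0.00 21.49
    endloop
  endfacet
  facet normal 0.0000 1.0000 0.0000
    outer loop
      vertex 21.40 25.07 21.49
      vertex 21.40 25.07 0.00
      vertex 0.00 25.07 0.00
    endloop
  endfacet
  facet normal 0.0000 1.0000 0.0000
    outer loop
      vertex 0.00 25.07 21.49
      vertex 21.40 25.07 21.49
      vertex 0.00 25.07 0.00
    endloop
  endfacet
  facet normal -1.0000 0.0000 0.0000
    outer loop
      vertex 0.00 25.07 21.49
      vertex 0.00 25.07 0.00
      vertex 0.00 0.00 0.00
    endloop
  endfacet
  facet normal -1.0000 0.0000 0.0000
    outer loop
      vertex 0.00 0.00 21.49
      vertex 0.00 25.07 21.49
      vertex 0.00 0.00 0.00
    endloop
  endfacet
  facet normal 1.0000 0.0000 0.0000
    outer loop
      vertex 21.40 0.00 0.00
      vertex 21.40 25.07 0.00
      vertex 21.40 25.07 21.49
    endloop
  endfacet
  facet normal 1.0000 0.0000 0.0000
    outer loop
      vertex 21.40 0.00 0.00
      vertex 21.40 25.07 21.49
      vertex 21.40 0.00 21.49
    endloop
  endfacet
endsolid part

The G0 Z moves step by Δz≈3.07 mm. Every layer's G1 loop is the same polygon, so the solid is a straight extrusion of it from z=0 to z≈21.5. Closing with flat bottom and top caps and triangulating gives 12 facets — a rectangular box, roughly 21.4 × 25.1 mm footprint and 21.5 mm tall.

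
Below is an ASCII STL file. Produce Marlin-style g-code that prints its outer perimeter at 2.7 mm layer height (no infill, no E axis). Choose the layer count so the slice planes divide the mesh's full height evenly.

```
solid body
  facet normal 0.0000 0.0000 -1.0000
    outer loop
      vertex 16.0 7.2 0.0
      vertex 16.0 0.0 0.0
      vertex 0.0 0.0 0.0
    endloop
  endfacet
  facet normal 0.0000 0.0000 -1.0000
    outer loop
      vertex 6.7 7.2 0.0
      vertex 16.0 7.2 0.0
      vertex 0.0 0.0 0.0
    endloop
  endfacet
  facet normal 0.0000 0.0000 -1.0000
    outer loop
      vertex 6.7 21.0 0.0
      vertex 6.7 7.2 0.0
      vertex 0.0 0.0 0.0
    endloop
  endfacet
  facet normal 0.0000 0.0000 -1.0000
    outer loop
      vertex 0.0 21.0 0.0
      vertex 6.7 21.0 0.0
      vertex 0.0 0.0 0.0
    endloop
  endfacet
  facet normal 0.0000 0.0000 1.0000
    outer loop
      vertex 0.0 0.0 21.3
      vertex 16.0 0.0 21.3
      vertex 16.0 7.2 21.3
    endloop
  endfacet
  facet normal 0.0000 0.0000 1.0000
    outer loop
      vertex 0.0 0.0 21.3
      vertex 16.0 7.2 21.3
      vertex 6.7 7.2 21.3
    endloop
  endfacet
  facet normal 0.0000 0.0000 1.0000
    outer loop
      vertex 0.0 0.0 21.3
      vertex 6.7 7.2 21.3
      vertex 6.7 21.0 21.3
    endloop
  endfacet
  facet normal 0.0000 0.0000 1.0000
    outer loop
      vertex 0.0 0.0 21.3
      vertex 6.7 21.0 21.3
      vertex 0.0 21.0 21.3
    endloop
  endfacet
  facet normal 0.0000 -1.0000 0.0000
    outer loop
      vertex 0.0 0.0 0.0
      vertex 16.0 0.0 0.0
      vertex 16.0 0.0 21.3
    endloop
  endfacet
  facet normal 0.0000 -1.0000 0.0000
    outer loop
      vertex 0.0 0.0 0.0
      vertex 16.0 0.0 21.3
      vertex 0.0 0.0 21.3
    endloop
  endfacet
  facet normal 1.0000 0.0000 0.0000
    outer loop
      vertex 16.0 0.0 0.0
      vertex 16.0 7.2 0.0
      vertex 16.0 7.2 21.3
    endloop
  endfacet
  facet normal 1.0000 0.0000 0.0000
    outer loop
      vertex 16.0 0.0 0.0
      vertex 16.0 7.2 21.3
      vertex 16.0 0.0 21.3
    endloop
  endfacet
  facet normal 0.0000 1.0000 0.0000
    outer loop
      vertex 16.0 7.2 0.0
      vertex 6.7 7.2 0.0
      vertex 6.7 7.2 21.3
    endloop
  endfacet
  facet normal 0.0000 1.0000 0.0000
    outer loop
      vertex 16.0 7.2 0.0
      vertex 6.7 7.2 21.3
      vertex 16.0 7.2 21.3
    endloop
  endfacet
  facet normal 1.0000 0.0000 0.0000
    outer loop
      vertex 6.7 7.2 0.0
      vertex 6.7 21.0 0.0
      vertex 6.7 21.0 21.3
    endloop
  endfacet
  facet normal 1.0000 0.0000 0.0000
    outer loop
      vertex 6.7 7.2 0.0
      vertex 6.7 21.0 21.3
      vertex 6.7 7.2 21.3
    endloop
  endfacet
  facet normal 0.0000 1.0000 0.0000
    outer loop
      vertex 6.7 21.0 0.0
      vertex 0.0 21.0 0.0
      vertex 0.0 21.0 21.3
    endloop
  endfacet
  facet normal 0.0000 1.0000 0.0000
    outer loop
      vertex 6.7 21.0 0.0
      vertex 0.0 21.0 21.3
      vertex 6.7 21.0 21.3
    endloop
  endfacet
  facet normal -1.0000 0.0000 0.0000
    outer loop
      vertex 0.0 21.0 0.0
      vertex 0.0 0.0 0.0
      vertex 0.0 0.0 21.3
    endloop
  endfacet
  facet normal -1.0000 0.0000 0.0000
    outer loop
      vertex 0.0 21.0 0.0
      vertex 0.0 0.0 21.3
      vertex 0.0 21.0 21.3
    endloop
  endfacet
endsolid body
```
; perimeter-only toolpath
G21 ; units = mm
G90 ; absolute positioning
G28 ; home
; layer 1
G0 Z2.7
G0 X0.0 Y0.0
G1 X16.0 Y0.0
G1 X16.0 Y7.2
G1 X6.7 Y7.2
G1 X6.7 Y21.0
G1 X0.0 Y21.0
G1 X0.0 Y0.0
; layer 2
G0 Z5.3
G0 X0.0 Y0.0
G1 X16.0 Y0.0
G1 X16.0 Y7.2
G1 X6.7 Y7.2
G1 X6.7 Y21.0
G1 X0.0 Y21.0
G1 X0.0 Y0.0
; layer 3
G0 Z8.0
G0 X0.0 Y0.0
G1 X16.0 Y0.0
G1 X16.0 Y7.2
G1 X6.7 Y7.2
G1 X6.7 Y21.0
G1 X0.0 Y21.0
G1 X0.0 Y0.0
; layer 4
G0 Z10.7
G0 X0.0 Y0.0
G1 X16.0 Y0.0
G1 X16.0 Y7.2
G1 X6.7 Y7.2
G1 X6.7 Y21.0
G1 X0.0 Y21.0
G1 X0.0 Y0.0
; layer 5
G0 Z13.3
G0 X0.0 Y0.0
G1 X16.0 Y0.0
G1 X16.0 Y7.2
G1 X6.7 Y7.2
G1 X6.7 Y21.0
G1 X0.0 Y21.0
G1 X0.0 Y0.0
; layer 6
G0 Z16.0
G0 X0.0 Y0.0
G1 X16.0 Y0.0
G1 X16.0 Y7.2
G1 X6.7 Y7.2
G1 X6.7 Y21.0
G1 X0.0 Y21.0
G1 X0.0 Y0.0
; layer 7
G0 Z18.6
G0 X0.0 Y0.0
G1 X16.0 Y0.0
G1 X16.0 Y7.2
G1 X6.7 Y7.2
G1 X6.7 Y21.0
G1 X0.0 Y21.0
G1 X0.0 Y0.0
; layer 8
G0 Z21.3
G0 X0.0 Y0.0
G1 X16.0 Y0.0
G1 X16.0 Y7.2
G1 X6.7 Y7.2
G1 X6.7 Y21.0
G1 X0.0 Y21.0
G1 X0.0 Y0.0
M2 ; end

The solid is an L-shaped prism: outer 16 × 21 mm, arm thicknesses ≈ 7.2 mm (horizontal) and 6.7 mm (vertical), extruded 21.3 mm in z. Slicing at Δz = 2.7 mm — 8 equal slices spanning the solid's height, so layer i sits at z = i·h/8 — gives 8 non-empty perimeters. Each is a 6-segment closed polygon; G0 lifts to the layer z and rapids to the start vertex, then G1 traces the edges.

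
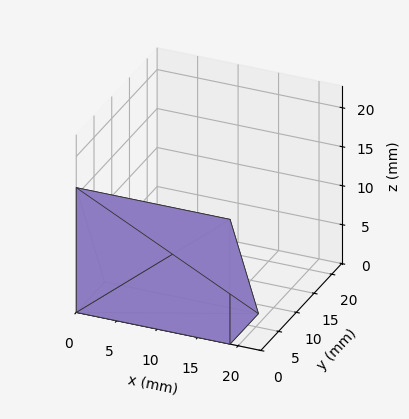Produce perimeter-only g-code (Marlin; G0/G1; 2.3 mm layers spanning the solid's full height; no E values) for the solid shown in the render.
Reading the render: the shape is a wedge (ramp): 19 × 8 mm base, rising to 16 mm along the y=0 edge and sloping linearly to z=0 at y=8 (dimensions read to the nearest mm from the axis ticks). For the g-code, the solid's height is divided into equal slices at the stated Δz and each level perimeter traced with G1 moves after a G0 lift.

; perimeter-only toolpath
G21 ; units = mm
G90 ; absolute positioning
G28 ; home
; layer 1
G0 Z2.3
G0 X0.0 Y0.0
G1 X19.0 Y0.0
G1 X19.0 Y6.9
G1 X0.0 Y6.9
G1 X0.0 Y0.0
; layer 2
G0 Z4.6
G0 X0.0 Y0.0
G1 X19.0 Y0.0
G1 X19.0 Y5.7
G1 X0.0 Y5.7
G1 X0.0 Y0.0
; layer 3
G0 Z6.9
G0 X0.0 Y0.0
G1 X19.0 Y0.0
G1 X19.0 Y4.6
G1 X0.0 Y4.6
G1 X0.0 Y0.0
; layer 4
G0 Z9.1
G0 X0.0 Y0.0
G1 X19.0 Y0.0
G1 X19.0 Y3.4
G1 X0.0 Y3.4
G1 X0.0 Y0.0
; layer 5
G0 Z11.4
G0 X0.0 Y0.0
G1 X19.0 Y0.0
G1 X19.0 Y2.3
G1 X0.0 Y2.3
G1 X0.0 Y0.0
; layer 6
G0 Z13.7
G0 X0.0 Y0.0
G1 X19.0 Y0.0
G1 X19.0 Y1.1
G1 X0.0 Y1.1
G1 X0.0 Y0.0
M2 ; end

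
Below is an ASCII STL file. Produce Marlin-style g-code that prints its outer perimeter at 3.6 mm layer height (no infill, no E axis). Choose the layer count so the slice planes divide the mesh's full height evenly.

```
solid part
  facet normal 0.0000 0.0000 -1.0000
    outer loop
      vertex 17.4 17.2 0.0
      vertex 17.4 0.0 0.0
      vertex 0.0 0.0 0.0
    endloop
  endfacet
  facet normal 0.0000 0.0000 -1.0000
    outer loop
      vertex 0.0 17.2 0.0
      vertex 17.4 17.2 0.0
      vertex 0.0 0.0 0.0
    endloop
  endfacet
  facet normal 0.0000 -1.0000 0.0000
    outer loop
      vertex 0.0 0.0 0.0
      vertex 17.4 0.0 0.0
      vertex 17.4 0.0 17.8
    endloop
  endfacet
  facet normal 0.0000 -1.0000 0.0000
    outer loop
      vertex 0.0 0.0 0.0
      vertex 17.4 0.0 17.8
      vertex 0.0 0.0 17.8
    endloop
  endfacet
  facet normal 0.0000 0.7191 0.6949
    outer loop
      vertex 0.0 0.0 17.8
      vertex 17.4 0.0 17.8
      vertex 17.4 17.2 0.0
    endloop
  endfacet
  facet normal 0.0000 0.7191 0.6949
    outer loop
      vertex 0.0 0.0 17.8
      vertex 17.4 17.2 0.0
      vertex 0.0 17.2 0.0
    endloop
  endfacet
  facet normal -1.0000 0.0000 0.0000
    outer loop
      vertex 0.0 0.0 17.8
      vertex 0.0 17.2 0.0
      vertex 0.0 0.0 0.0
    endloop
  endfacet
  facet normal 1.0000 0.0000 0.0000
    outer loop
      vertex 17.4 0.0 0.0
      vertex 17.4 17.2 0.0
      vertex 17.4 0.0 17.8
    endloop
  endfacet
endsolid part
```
; perimeter-only toolpath
G21 ; units = mm
G90 ; absolute positioning
G28 ; home
; layer 1
G0 Z3.6
G0 X0.0 Y0.0
G1 X17.4 Y0.0
G1 X17.4 Y13.8
G1 X0.0 Y13.8
G1 X0.0 Y0.0
; layer 2
G0 Z7.1
G0 X0.0 Y0.0
G1 X17.4 Y0.0
G1 X17.4 Y10.3
G1 X0.0 Y10.3
G1 X0.0 Y0.0
; layer 3
G0 Z10.7
G0 X0.0 Y0.0
G1 X17.4 Y0.0
G1 X17.4 Y6.9
G1 X0.0 Y6.9
G1 X0.0 Y0.0
; layer 4
G0 Z14.2
G0 X0.0 Y0.0
G1 X17.4 Y0.0
G1 X17.4 Y3.4
G1 X0.0 Y3.4
G1 X0.0 Y0.0
M2 ; end

The solid is a wedge (ramp): 17.4 × 17.2 mm base, rising to 17.8 mm along the y=0 edge and sloping linearly to z=0 at y=17.2. Slicing at Δz = 3.6 mm — 5 equal slices spanning the solid's height, so layer i sits at z = i·h/5 — gives 4 non-empty perimeters. Each is a 4-segment closed polygon; G0 lifts to the layer z and rapids to the start vertex, then G1 traces the edges. The cross-section shrinks linearly with z (the slice at the apex is degenerate and omitted).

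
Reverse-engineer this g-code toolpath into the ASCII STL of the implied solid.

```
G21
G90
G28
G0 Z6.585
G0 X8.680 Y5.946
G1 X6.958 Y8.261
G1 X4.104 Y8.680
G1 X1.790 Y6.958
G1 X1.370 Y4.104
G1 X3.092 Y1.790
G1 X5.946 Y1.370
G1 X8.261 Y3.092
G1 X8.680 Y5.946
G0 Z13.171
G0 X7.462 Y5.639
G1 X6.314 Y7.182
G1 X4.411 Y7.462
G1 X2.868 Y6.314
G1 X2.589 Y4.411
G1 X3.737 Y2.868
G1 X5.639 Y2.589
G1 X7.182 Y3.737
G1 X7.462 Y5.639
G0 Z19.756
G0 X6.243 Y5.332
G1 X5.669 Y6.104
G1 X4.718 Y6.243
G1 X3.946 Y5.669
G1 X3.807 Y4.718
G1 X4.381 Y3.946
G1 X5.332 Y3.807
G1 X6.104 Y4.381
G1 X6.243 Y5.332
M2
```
solid part
  facet normal 0.0000 0.0000 -1.0000
    outer loop
      vertex 3.797 9.898 0.000
      vertex 7.602 9.339 0.000
      vertex 9.898 6.253 0.000
    endloop
  endfacet
  facet normal 0.0000 0.0000 -1.0000
    outer loop
      vertex 0.711 7.602 0.000
      vertex 3.797 9.898 0.000
      vertex 9.898 6.253 0.000
    endloop
  endfacet
  facet normal 0.0000 0.0000 -1.0000
    outer loop
      vertex 0.152 3.797 0.000
      vertex 0.711 7.602 0.000
      vertex 9.898 6.253 0.000
    endloop
  endfacet
  facet normal 0.0000 0.0000 -1.0000
    outer loop
      vertex 2.448 0.711 0.000
      vertex 0.152 3.797 0.000
      vertex 9.898 6.253 0.000
    endloop
  endfacet
  facet normal 0.0000 0.0000 -1.0000
    outer loop
      vertex 6.253 0.152 0.000
      vertex 2.448 0.711 0.000
      vertex 9.898 6.253 0.000
    endloop
  endfacet
  facet normal 0.0000 0.0000 -1.0000
    outer loop
      vertex 9.339 2.448 0.000
      vertex 6.253 0.152 0.000
      vertex 9.898 6.253 0.000
    endloop
  endfacet
  facet normal 0.7901 0.5879 0.1736
    outer loop
      vertex 9.898 6.253 0.000
      vertex 7.602 9.339 0.000
      vertex 5.025 5.025 26.341
    endloop
  endfacet
  facet normal 0.1431 0.9744 0.1736
    outer loop
      vertex 7.602 9.339 0.000
      vertex 3.797 9.898 0.000
      vertex 5.025 5.025 26.341
    endloop
  endfacet
  facet normal -0.5879 0.7901 0.1736
    outer loop
      vertex 3.797 9.898 0.000
      vertex 0.711 7.602 0.000
      vertex 5.025 5.025 26.341
    endloop
  endfacet
  facet normal -0.9744 0.1431 0.1736
    outer loop
      vertex 0.711 7.602 0.000
      vertex 0.152 3.797 0.000
      vertex 5.025 5.025 26.341
    endloop
  endfacet
  facet normal -0.7901 -0.5879 0.1736
    outer loop
      vertex 0.152 3.797 0.000
      vertex 2.448 0.711 0.000
      vertex 5.025 5.025 26.341
    endloop
  endfacet
  facet normal -0.1431 -0.9744 0.1736
    outer loop
      vertex 2.448 0.711 0.000
      vertex 6.253 0.152 0.000
      vertex 5.025 5.025 26.341
    endloop
  endfacet
  facet normal 0.5879 -0.7901 0.1736
    outer loop
      vertex 6.253 0.152 0.000
      vertex 9.339 2.448 0.000
      vertex 5.025 5.025 26.341
    endloop
  endfacet
  facet normal 0.9744 -0.1431 0.1736
    outer loop
      vertex 9.339 2.448 0.000
      vertex 9.898 6.253 0.000
      vertex 5.025 5.025 26.341
    endloop
  endfacet
endsolid part

The G0 Z moves step by Δz≈6.585 mm. The G1 loops shrink linearly with z, so the solid tapers from its base footprint up to z≈26.3. Closing with a flat bottom cap and the tapered top and triangulating gives 14 facets — a regular 8-sided pyramid, base circumscribed radius ≈ 5.03 mm, apex at z ≈ 26.3 mm.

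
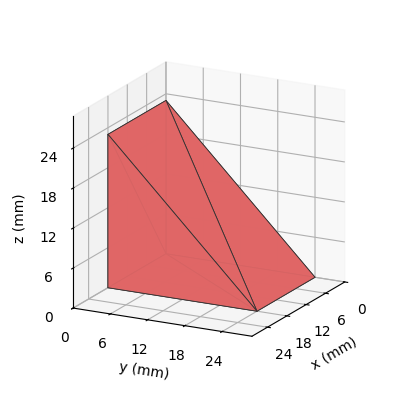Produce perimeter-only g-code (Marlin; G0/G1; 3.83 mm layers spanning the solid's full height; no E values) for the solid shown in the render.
Reading the render: the shape is a wedge (ramp): 18 × 24 mm base, rising to 23 mm along the y=0 edge and sloping linearly to z=0 at y=24 (dimensions read to the nearest mm from the axis ticks). For the g-code, the solid's height is divided into equal slices at the stated Δz and each level perimeter traced with G1 moves after a G0 lift.

; perimeter-only toolpath
G21 ; units = mm
G90 ; absolute positioning
G28 ; home
; layer 1
G0 Z3.83
G0 X0.00 Y0.00
G1 X18.00 Y0.00
G1 X18.00 Y20.00
G1 X0.00 Y20.00
G1 X0.00 Y0.00
; layer 2
G0 Z7.67
G0 X0.00 Y0.00
G1 X18.00 Y0.00
G1 X18.00 Y16.00
G1 X0.00 Y16.00
G1 X0.00 Y0.00
; layer 3
G0 Z11.50
G0 X0.00 Y0.00
G1 X18.00 Y0.00
G1 X18.00 Y12.00
G1 X0.00 Y12.00
G1 X0.00 Y0.00
; layer 4
G0 Z15.33
G0 X0.00 Y0.00
G1 X18.00 Y0.00
G1 X18.00 Y8.00
G1 X0.00 Y8.00
G1 X0.00 Y0.00
; layer 5
G0 Z19.17
G0 X0.00 Y0.00
G1 X18.00 Y0.00
G1 X18.00 Y4.00
G1 X0.00 Y4.00
G1 X0.00 Y0.00
M2 ; end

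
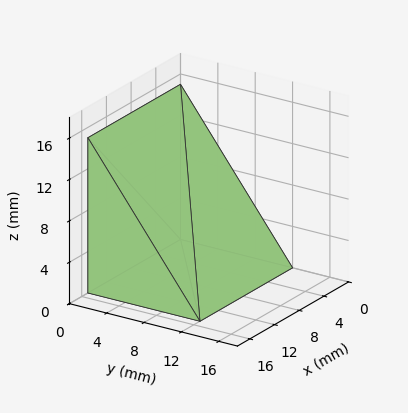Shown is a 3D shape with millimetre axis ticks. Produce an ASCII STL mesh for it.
Reading the render: the shape is a wedge (ramp): 15 × 12 mm base, rising to 15 mm along the y=0 edge and sloping linearly to z=0 at y=12 (dimensions read to the nearest mm from the axis ticks). For the STL, each face is triangulated and given an outward normal.

solid part
  facet normal 0.0000 0.0000 -1.0000
    outer loop
      vertex 15.00 12.00 0.00
      vertex 15.00 0.00 0.00
      vertex 0.00 0.00 0.00
    endloop
  endfacet
  facet normal 0.0000 0.0000 -1.0000
    outer loop
      vertex 0.00 12.00 0.00
      vertex 15.00 12.00 0.00
      vertex 0.00 0.00 0.00
    endloop
  endfacet
  facet normal 0.0000 -1.0000 0.0000
    outer loop
      vertex 0.00 0.00 0.00
      vertex 15.00 0.00 0.00
      vertex 15.00 0.00 15.00
    endloop
  endfacet
  facet normal 0.0000 -1.0000 0.0000
    outer loop
      vertex 0.00 0.00 0.00
      vertex 15.00 0.00 15.00
      vertex 0.00 0.00 15.00
    endloop
  endfacet
  facet normal 0.0000 0.7809 0.6247
    outer loop
      vertex 0.00 0.00 15.00
      vertex 15.00 0.00 15.00
      vertex 15.00 12.00 0.00
    endloop
  endfacet
  facet normal 0.0000 0.7809 0.6247
    outer loop
      vertex 0.00 0.00 15.00
      vertex 15.00 12.00 0.00
      vertex 0.00 12.00 0.00
    endloop
  endfacet
  facet normal -1.0000 0.0000 0.0000
    outer loop
      vertex 0.00 0.00 15.00
      vertex 0.00 12.00 0.00
      vertex 0.00 0.00 0.00
    endloop
  endfacet
  facet normal 1.0000 0.0000 0.0000
    outer loop
      vertex 15.00 0.00 0.00
      vertex 15.00 12.00 0.00
      vertex 15.00 0.00 15.00
    endloop
  endfacet
endsolid part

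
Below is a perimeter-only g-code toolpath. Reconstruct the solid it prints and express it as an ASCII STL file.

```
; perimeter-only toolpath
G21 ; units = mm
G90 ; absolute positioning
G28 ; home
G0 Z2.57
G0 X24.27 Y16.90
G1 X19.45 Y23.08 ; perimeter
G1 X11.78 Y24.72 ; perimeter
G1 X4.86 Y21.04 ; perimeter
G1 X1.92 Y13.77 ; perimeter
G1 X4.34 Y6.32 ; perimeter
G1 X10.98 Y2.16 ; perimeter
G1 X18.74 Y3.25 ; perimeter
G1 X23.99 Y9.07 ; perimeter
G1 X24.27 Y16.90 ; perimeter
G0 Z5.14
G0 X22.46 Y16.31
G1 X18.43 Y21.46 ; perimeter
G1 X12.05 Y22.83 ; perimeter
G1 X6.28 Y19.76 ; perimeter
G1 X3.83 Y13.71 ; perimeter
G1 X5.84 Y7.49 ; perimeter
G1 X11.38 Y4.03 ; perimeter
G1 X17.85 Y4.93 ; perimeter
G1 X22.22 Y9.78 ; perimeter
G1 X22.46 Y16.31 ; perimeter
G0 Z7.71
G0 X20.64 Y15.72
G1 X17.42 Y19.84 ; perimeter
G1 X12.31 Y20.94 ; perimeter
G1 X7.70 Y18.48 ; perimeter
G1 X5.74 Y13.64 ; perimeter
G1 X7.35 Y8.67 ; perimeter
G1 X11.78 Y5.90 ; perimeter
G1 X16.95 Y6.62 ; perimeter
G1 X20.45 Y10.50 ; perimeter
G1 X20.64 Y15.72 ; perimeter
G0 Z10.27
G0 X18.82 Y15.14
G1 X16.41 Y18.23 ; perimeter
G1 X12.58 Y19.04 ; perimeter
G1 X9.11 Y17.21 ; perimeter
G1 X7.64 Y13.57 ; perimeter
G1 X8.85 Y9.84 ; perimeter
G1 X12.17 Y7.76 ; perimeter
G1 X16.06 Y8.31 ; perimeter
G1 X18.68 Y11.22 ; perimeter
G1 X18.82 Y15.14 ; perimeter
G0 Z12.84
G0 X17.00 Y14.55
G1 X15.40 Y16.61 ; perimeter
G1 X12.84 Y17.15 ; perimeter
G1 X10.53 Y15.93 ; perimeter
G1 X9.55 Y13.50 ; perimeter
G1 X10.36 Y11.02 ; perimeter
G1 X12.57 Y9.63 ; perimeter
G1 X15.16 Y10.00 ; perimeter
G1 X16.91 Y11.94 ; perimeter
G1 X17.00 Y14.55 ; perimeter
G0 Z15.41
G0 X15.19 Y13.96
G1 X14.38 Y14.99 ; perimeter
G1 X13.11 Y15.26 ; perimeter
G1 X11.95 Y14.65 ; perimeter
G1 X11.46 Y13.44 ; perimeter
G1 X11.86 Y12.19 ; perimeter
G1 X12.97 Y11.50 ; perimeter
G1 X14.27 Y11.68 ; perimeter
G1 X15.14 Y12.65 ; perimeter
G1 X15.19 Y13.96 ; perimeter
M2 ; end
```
solid part
  facet normal 0.0000 0.0000 -1.0000
    outer loop
      vertex 11.52 26.61 0.00
      vertex 20.46 24.70 0.00
      vertex 26.09 17.49 0.00
    endloop
  endfacet
  facet normal 0.0000 0.0000 -1.0000
    outer loop
      vertex 3.44 22.32 0.00
      vertex 11.52 26.61 0.00
      vertex 26.09 17.49 0.00
    endloop
  endfacet
  facet normal 0.0000 0.0000 -1.0000
    outer loop
      vertex 0.01 13.84 0.00
      vertex 3.44 22.32 0.00
      vertex 26.09 17.49 0.00
    endloop
  endfacet
  facet normal 0.0000 0.0000 -1.0000
    outer loop
      vertex 2.83 5.14 0.00
      vertex 0.01 13.84 0.00
      vertex 26.09 17.49 0.00
    endloop
  endfacet
  facet normal 0.0000 0.0000 -1.0000
    outer loop
      vertex 10.58 0.29 0.00
      vertex 2.83 5.14 0.00
      vertex 26.09 17.49 0.00
    endloop
  endfacet
  facet normal 0.0000 0.0000 -1.0000
    outer loop
      vertex 19.64 1.56 0.00
      vertex 10.58 0.29 0.00
      vertex 26.09 17.49 0.00
    endloop
  endfacet
  facet normal 0.0000 0.0000 -1.0000
    outer loop
      vertex 25.76 8.35 0.00
      vertex 19.64 1.56 0.00
      vertex 26.09 17.49 0.00
    endloop
  endfacet
  facet normal 0.6461 0.5045 0.5727
    outer loop
      vertex 26.09 17.49 0.00
      vertex 20.46 24.70 0.00
      vertex 13.37 13.37 17.98
    endloop
  endfacet
  facet normal 0.1713 0.8017 0.5727
    outer loop
      vertex 20.46 24.70 0.00
      vertex 11.52 26.61 0.00
      vertex 13.37 13.37 17.98
    endloop
  endfacet
  facet normal -0.3844 0.7240 0.5727
    outer loop
      vertex 11.52 26.61 0.00
      vertex 3.44 22.32 0.00
      vertex 13.37 13.37 17.98
    endloop
  endfacet
  facet normal -0.7599 0.3074 0.5727
    outer loop
      vertex 3.44 22.32 0.00
      vertex 0.01 13.84 0.00
      vertex 13.37 13.37 17.98
    endloop
  endfacet
  facet normal -0.7798 -0.2527 0.5728
    outer loop
      vertex 0.01 13.84 0.00
      vertex 2.83 5.14 0.00
      vertex 13.37 13.37 17.98
    endloop
  endfacet
  facet normal -0.4348 -0.6948 0.5729
    outer loop
      vertex 2.83 5.14 0.00
      vertex 10.58 0.29 0.00
      vertex 13.37 13.37 17.98
    endloop
  endfacet
  facet normal 0.1138 -0.8117 0.5729
    outer loop
      vertex 10.58 0.29 0.00
      vertex 19.64 1.56 0.00
      vertex 13.37 13.37 17.98
    endloop
  endfacet
  facet normal 0.6089 -0.5488 0.5728
    outer loop
      vertex 19.64 1.56 0.00
      vertex 25.76 8.35 0.00
      vertex 13.37 13.37 17.98
    endloop
  endfacet
  facet normal 0.8192 -0.0296 0.5728
    outer loop
      vertex 25.76 8.35 0.00
      vertex 26.09 17.49 0.00
      vertex 13.37 13.37 17.98
    endloop
  endfacet
endsolid part

The G0 Z moves step by Δz≈2.57 mm. The G1 loops shrink linearly with z, so the solid tapers from its base footprint up to z≈18. Closing with a flat bottom cap and the tapered top and triangulating gives 16 facets — a regular 9-sided pyramid, base circumscribed radius ≈ 13.4 mm, apex at z ≈ 18 mm.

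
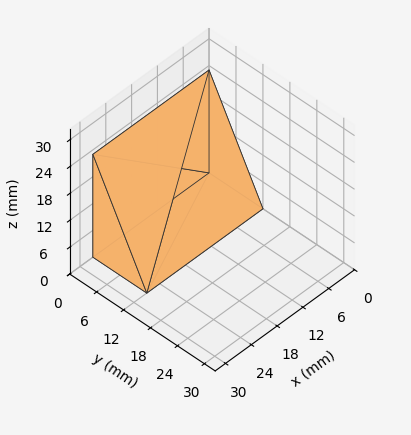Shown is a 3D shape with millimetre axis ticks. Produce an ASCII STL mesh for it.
Reading the render: the shape is a wedge (ramp): 27 × 12 mm base, rising to 23 mm along the y=0 edge and sloping linearly to z=0 at y=12 (dimensions read to the nearest mm from the axis ticks). For the STL, each face is triangulated and given an outward normal.

solid part
  facet normal 0.0000 0.0000 -1.0000
    outer loop
      vertex 27.00 12.00 0.00
      vertex 27.00 0.00 0.00
      vertex 0.00 0.00 0.00
    endloop
  endfacet
  facet normal 0.0000 0.0000 -1.0000
    outer loop
      vertex 0.00 12.00 0.00
      vertex 27.00 12.00 0.00
      vertex 0.00 0.00 0.00
    endloop
  endfacet
  facet normal 0.0000 -1.0000 0.0000
    outer loop
      vertex 0.00 0.00 0.00
      vertex 27.00 0.00 0.00
      vertex 27.00 0.00 23.00
    endloop
  endfacet
  facet normal 0.0000 -1.0000 0.0000
    outer loop
      vertex 0.00 0.00 0.00
      vertex 27.00 0.00 23.00
      vertex 0.00 0.00 23.00
    endloop
  endfacet
  facet normal 0.0000 0.8866 0.4626
    outer loop
      vertex 0.00 0.00 23.00
      vertex 27.00 0.00 23.00
      vertex 27.00 12.00 0.00
    endloop
  endfacet
  facet normal 0.0000 0.8866 0.4626
    outer loop
      vertex 0.00 0.00 23.00
      vertex 27.00 12.00 0.00
      vertex 0.00 12.00 0.00
    endloop
  endfacet
  facet normal -1.0000 0.0000 0.0000
    outer loop
      vertex 0.00 0.00 23.00
      vertex 0.00 12.00 0.00
      vertex 0.00 0.00 0.00
    endloop
  endfacet
  facet normal 1.0000 0.0000 0.0000
    outer loop
      vertex 27.00 0.00 0.00
      vertex 27.00 12.00 0.00
      vertex 27.00 0.00 23.00
    endloop
  endfacet
endsolid part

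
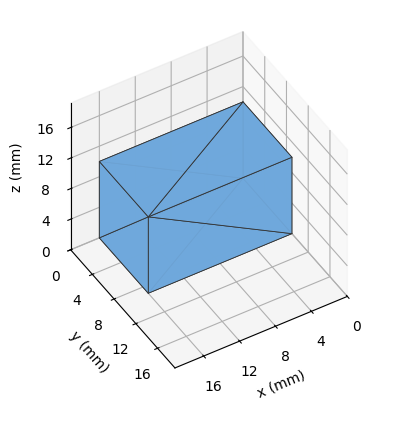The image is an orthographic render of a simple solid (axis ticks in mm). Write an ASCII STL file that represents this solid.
Reading the render: the shape is a rectangular box, roughly 16 × 9 mm footprint and 10 mm tall (dimensions read to the nearest mm from the axis ticks). For the STL, each face is triangulated and given an outward normal.

solid part
  facet normal 0.0000 0.0000 -1.0000
    outer loop
      vertex 16.000 9.000 0.000
      vertex 16.000 0.000 0.000
      vertex 0.000 0.000 0.000
    endloop
  endfacet
  facet normal 0.0000 0.0000 -1.0000
    outer loop
      vertex 0.000 9.000 0.000
      vertex 16.000 9.000 0.000
      vertex 0.000 0.000 0.000
    endloop
  endfacet
  facet normal 0.0000 0.0000 1.0000
    outer loop
      vertex 0.000 0.000 10.000
      vertex 16.000 0.000 10.000
      vertex 16.000 9.000 10.000
    endloop
  endfacet
  facet normal 0.0000 0.0000 1.0000
    outer loop
      vertex 0.000 0.000 10.000
      vertex 16.000 9.000 10.000
      vertex 0.000 9.000 10.000
    endloop
  endfacet
  facet normal 0.0000 -1.0000 0.0000
    outer loop
      vertex 0.000 0.000 0.000
      vertex 16.000 0.000 0.000
      vertex 16.000 0.000 10.000
    endloop
  endfacet
  facet normal 0.0000 -1.0000 0.0000
    outer loop
      vertex 0.000 0.000 0.000
      vertex 16.000 0.000 10.000
      vertex 0.000 0.000 10.000
    endloop
  endfacet
  facet normal 0.0000 1.0000 0.0000
    outer loop
      vertex 16.000 9.000 10.000
      vertex 16.000 9.000 0.000
      vertex 0.000 9.000 0.000
    endloop
  endfacet
  facet normal 0.0000 1.0000 0.0000
    outer loop
      vertex 0.000 9.000 10.000
      vertex 16.000 9.000 10.000
      vertex 0.000 9.000 0.000
    endloop
  endfacet
  facet normal -1.0000 0.0000 0.0000
    outer loop
      vertex 0.000 9.000 10.000
      vertex 0.000 9.000 0.000
      vertex 0.000 0.000 0.000
    endloop
  endfacet
  facet normal -1.0000 0.0000 0.0000
    outer loop
      vertex 0.000 0.000 10.000
      vertex 0.000 9.000 10.000
      vertex 0.000 0.000 0.000
    endloop
  endfacet
  facet normal 1.0000 0.0000 0.0000
    outer loop
      vertex 16.000 0.000 0.000
      vertex 16.000 9.000 0.000
      vertex 16.000 9.000 10.000
    endloop
  endfacet
  facet normal 1.0000 0.0000 0.0000
    outer loop
      vertex 16.000 0.000 0.000
      vertex 16.000 9.000 10.000
      vertex 16.000 0.000 10.000
    endloop
  endfacet
endsolid part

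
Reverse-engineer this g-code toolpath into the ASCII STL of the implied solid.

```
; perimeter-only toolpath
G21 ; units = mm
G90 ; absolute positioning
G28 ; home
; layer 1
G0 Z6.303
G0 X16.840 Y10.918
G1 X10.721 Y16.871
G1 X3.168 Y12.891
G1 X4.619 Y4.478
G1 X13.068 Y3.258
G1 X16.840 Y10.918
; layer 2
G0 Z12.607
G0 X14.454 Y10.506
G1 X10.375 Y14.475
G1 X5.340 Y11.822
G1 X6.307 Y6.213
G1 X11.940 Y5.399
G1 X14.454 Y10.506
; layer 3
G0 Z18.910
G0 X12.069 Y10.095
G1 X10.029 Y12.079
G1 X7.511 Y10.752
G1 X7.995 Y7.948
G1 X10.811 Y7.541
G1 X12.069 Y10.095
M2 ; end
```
solid part
  facet normal 0.0000 0.0000 -1.0000
    outer loop
      vertex 0.996 13.960 0.000
      vertex 11.067 19.267 0.000
      vertex 19.225 11.329 0.000
    endloop
  endfacet
  facet normal 0.0000 0.0000 -1.0000
    outer loop
      vertex 2.931 2.743 0.000
      vertex 0.996 13.960 0.000
      vertex 19.225 11.329 0.000
    endloop
  endfacet
  facet normal 0.0000 0.0000 -1.0000
    outer loop
      vertex 14.197 1.116 0.000
      vertex 2.931 2.743 0.000
      vertex 19.225 11.329 0.000
    endloop
  endfacet
  facet normal 0.6660 0.6844 0.2967
    outer loop
      vertex 19.225 11.329 0.000
      vertex 11.067 19.267 0.000
      vertex 9.683 9.683 25.213
    endloop
  endfacet
  facet normal -0.4452 0.8448 0.2967
    outer loop
      vertex 11.067 19.267 0.000
      vertex 0.996 13.960 0.000
      vertex 9.683 9.683 25.213
    endloop
  endfacet
  facet normal -0.9411 -0.1623 0.2967
    outer loop
      vertex 0.996 13.960 0.000
      vertex 2.931 2.743 0.000
      vertex 9.683 9.683 25.213
    endloop
  endfacet
  facet normal -0.1365 -0.9452 0.2967
    outer loop
      vertex 2.931 2.743 0.000
      vertex 14.197 1.116 0.000
      vertex 9.683 9.683 25.213
    endloop
  endfacet
  facet normal 0.8568 -0.4218 0.2967
    outer loop
      vertex 14.197 1.116 0.000
      vertex 19.225 11.329 0.000
      vertex 9.683 9.683 25.213
    endloop
  endfacet
endsolid part

The G0 Z moves step by Δz≈6.303 mm. The G1 loops shrink linearly with z, so the solid tapers from its base footprint up to z≈25.2. Closing with a flat bottom cap and the tapered top and triangulating gives 8 facets — a regular 5-sided pyramid, base circumscribed radius ≈ 9.68 mm, apex at z ≈ 25.2 mm.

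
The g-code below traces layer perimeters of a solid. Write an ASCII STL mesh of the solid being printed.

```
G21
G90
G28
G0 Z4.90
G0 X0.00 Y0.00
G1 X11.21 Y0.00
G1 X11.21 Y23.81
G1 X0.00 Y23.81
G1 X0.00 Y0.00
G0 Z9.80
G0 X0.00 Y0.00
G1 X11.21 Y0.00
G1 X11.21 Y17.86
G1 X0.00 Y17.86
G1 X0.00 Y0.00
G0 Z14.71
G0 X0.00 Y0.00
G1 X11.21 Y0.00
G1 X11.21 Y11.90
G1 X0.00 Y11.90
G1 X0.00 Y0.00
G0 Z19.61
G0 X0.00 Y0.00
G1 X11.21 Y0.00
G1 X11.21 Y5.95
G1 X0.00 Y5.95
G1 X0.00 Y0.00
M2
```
solid part
  facet normal 0.0000 0.0000 -1.0000
    outer loop
      vertex 11.21 29.76 0.00
      vertex 11.21 0.00 0.00
      vertex 0.00 0.00 0.00
    endloop
  endfacet
  facet normal 0.0000 0.0000 -1.0000
    outer loop
      vertex 0.00 29.76 0.00
      vertex 11.21 29.76 0.00
      vertex 0.00 0.00 0.00
    endloop
  endfacet
  facet normal 0.0000 -1.0000 0.0000
    outer loop
      vertex 0.00 0.00 0.00
      vertex 11.21 0.00 0.00
      vertex 11.21 0.00 24.51
    endloop
  endfacet
  facet normal 0.0000 -1.0000 0.0000
    outer loop
      vertex 0.00 0.00 0.00
      vertex 11.21 0.00 24.51
      vertex 0.00 0.00 24.51
    endloop
  endfacet
  facet normal 0.0000 0.6357 0.7719
    outer loop
      vertex 0.00 0.00 24.51
      vertex 11.21 0.00 24.51
      vertex 11.21 29.76 0.00
    endloop
  endfacet
  facet normal 0.0000 0.6357 0.7719
    outer loop
      vertex 0.00 0.00 24.51
      vertex 11.21 29.76 0.00
      vertex 0.00 29.76 0.00
    endloop
  endfacet
  facet normal -1.0000 0.0000 0.0000
    outer loop
      vertex 0.00 0.00 24.51
      vertex 0.00 29.76 0.00
      vertex 0.00 0.00 0.00
    endloop
  endfacet
  facet normal 1.0000 0.0000 0.0000
    outer loop
      vertex 11.21 0.00 0.00
      vertex 11.21 29.76 0.00
      vertex 11.21 0.00 24.51
    endloop
  endfacet
endsolid part

The G0 Z moves step by Δz≈4.90 mm. The G1 loops shrink linearly with z, so the solid tapers from its base footprint up to z≈24.5. Closing with a flat bottom cap and the tapered top and triangulating gives 8 facets — a wedge (ramp): 11.2 × 29.8 mm base, rising to 24.5 mm along the y=0 edge and sloping linearly to z=0 at y=29.8.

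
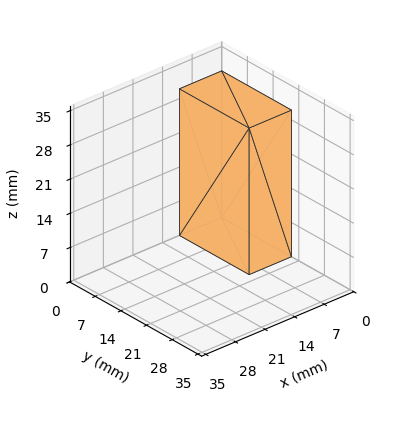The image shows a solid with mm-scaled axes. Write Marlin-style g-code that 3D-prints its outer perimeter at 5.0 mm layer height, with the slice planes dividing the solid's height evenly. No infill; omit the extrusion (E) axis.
Reading the render: the shape is a rectangular box, roughly 10 × 19 mm footprint and 30 mm tall (dimensions read to the nearest mm from the axis ticks). For the g-code, the solid's height is divided into equal slices at the stated Δz and each level perimeter traced with G1 moves after a G0 lift.

; perimeter-only toolpath
G21 ; units = mm
G90 ; absolute positioning
G28 ; home
; layer 1
G0 Z5.0
G0 X0.0 Y0.0
G1 X10.0 Y0.0
G1 X10.0 Y19.0
G1 X0.0 Y19.0
G1 X0.0 Y0.0
; layer 2
G0 Z10.0
G0 X0.0 Y0.0
G1 X10.0 Y0.0
G1 X10.0 Y19.0
G1 X0.0 Y19.0
G1 X0.0 Y0.0
; layer 3
G0 Z15.0
G0 X0.0 Y0.0
G1 X10.0 Y0.0
G1 X10.0 Y19.0
G1 X0.0 Y19.0
G1 X0.0 Y0.0
; layer 4
G0 Z20.0
G0 X0.0 Y0.0
G1 X10.0 Y0.0
G1 X10.0 Y19.0
G1 X0.0 Y19.0
G1 X0.0 Y0.0
; layer 5
G0 Z25.0
G0 X0.0 Y0.0
G1 X10.0 Y0.0
G1 X10.0 Y19.0
G1 X0.0 Y19.0
G1 X0.0 Y0.0
; layer 6
G0 Z30.0
G0 X0.0 Y0.0
G1 X10.0 Y0.0
G1 X10.0 Y19.0
G1 X0.0 Y19.0
G1 X0.0 Y0.0
M2 ; end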